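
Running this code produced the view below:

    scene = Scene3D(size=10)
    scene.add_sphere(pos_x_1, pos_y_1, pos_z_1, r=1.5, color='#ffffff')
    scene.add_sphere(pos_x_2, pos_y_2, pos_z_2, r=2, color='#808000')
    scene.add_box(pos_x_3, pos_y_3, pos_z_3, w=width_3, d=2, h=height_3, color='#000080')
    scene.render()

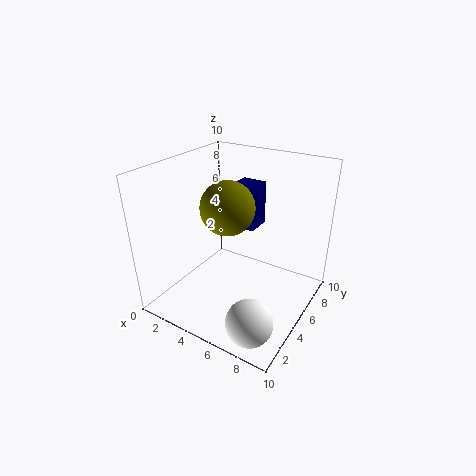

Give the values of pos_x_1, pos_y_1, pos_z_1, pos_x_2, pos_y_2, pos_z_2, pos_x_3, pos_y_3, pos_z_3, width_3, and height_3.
pos_x_1 = 8
pos_y_1 = 1.5
pos_z_1 = 1.5
pos_x_2 = 3.5
pos_y_2 = 6
pos_z_2 = 6.5
pos_x_3 = 2.5
pos_y_3 = 8
pos_z_3 = 4
width_3 = 2
height_3 = 3.5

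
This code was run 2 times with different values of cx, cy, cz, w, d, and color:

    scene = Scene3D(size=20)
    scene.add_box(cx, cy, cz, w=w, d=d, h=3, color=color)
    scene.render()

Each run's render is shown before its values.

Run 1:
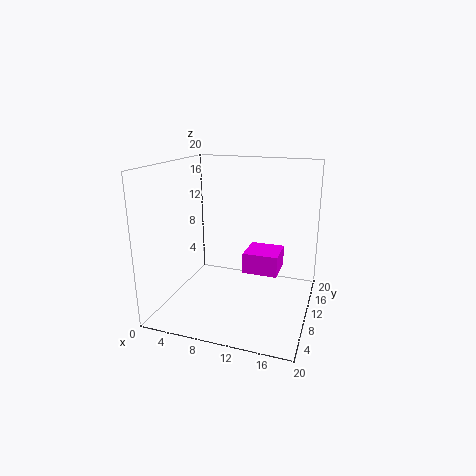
cx = 10.5; cy = 10.5; cz = 4.5; w = 5; d = 5; color = 'magenta'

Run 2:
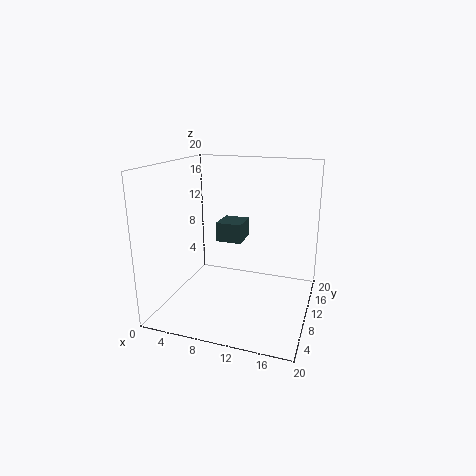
cx = 5; cy = 14; cz = 7.5; w = 4; d = 4.5; color = 'darkslategray'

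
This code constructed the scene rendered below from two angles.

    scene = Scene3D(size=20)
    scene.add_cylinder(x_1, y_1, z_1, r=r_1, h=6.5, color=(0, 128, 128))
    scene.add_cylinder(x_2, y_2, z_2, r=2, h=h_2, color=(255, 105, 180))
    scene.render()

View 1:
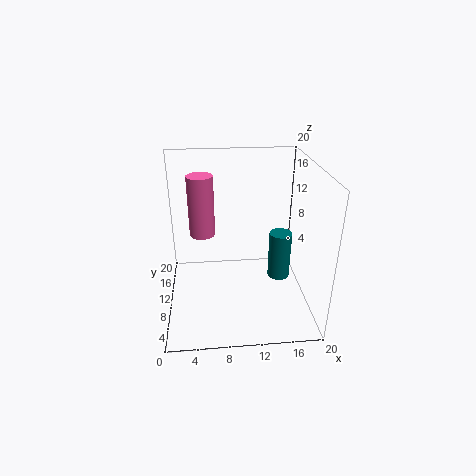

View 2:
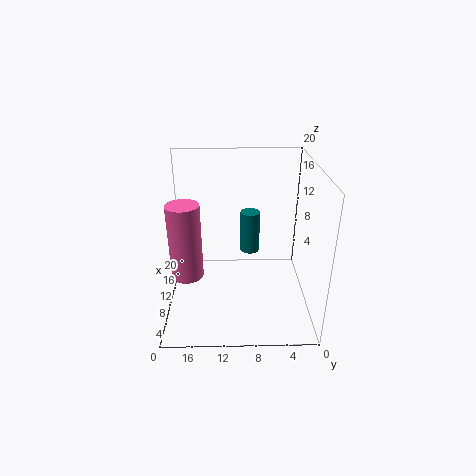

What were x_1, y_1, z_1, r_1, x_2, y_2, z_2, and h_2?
x_1 = 15.5; y_1 = 8; z_1 = 5; r_1 = 1.5; x_2 = 5; y_2 = 16.5; z_2 = 7.5; h_2 = 9.5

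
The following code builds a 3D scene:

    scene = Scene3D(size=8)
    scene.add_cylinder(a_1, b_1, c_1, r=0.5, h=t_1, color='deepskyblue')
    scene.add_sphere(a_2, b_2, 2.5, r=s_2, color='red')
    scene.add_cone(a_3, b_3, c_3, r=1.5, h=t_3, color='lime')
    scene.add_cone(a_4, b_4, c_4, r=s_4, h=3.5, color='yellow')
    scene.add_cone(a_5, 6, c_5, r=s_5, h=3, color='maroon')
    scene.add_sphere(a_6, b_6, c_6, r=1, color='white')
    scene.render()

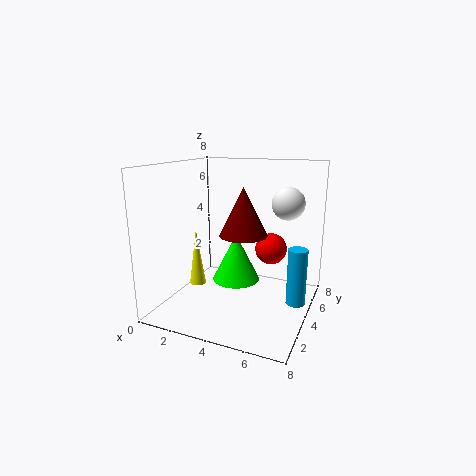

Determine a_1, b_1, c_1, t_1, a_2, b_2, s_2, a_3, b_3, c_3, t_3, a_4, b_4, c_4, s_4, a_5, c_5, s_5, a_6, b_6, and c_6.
a_1 = 7.5
b_1 = 3.5
c_1 = 1
t_1 = 3
a_2 = 5
b_2 = 7
s_2 = 1
a_3 = 3
b_3 = 6
c_3 = 0.5
t_3 = 3
a_4 = 1
b_4 = 4.5
c_4 = 0.5
s_4 = 0.5
a_5 = 3.5
c_5 = 3.5
s_5 = 1.5
a_6 = 6
b_6 = 7
c_6 = 5.5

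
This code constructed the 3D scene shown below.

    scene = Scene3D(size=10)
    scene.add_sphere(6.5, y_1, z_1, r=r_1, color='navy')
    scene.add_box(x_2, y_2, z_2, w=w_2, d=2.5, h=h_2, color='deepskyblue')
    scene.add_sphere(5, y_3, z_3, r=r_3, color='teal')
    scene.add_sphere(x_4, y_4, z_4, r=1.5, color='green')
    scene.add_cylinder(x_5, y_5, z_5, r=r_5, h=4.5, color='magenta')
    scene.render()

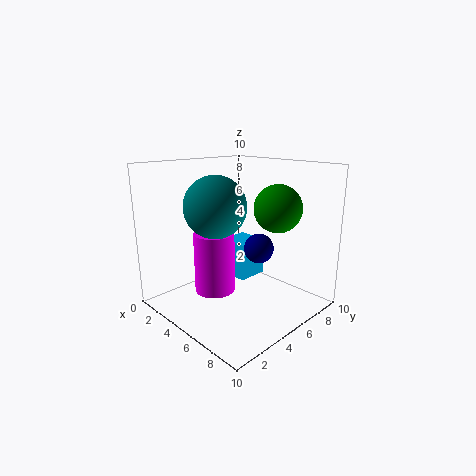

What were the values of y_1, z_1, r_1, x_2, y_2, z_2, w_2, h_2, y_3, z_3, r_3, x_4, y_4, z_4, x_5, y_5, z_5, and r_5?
y_1 = 5.5; z_1 = 4.5; r_1 = 1; x_2 = 1; y_2 = 7; z_2 = 0.5; w_2 = 2.5; h_2 = 3; y_3 = 3; z_3 = 7.5; r_3 = 2; x_4 = 8; y_4 = 5.5; z_4 = 7.5; x_5 = 3; y_5 = 4.5; z_5 = 0.5; r_5 = 1.5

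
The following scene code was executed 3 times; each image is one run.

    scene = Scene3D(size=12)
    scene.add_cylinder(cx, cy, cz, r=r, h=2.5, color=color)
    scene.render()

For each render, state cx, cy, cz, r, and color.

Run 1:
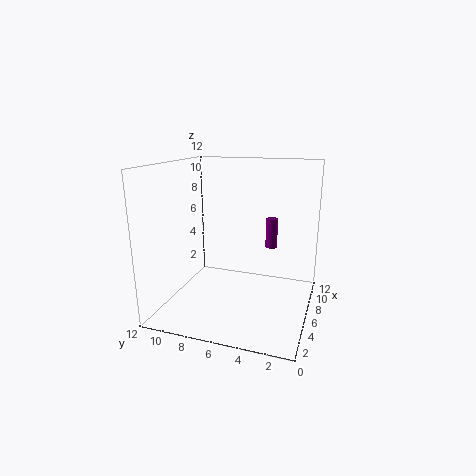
cx = 7.5
cy = 3.5
cz = 5
r = 0.5
color = 'purple'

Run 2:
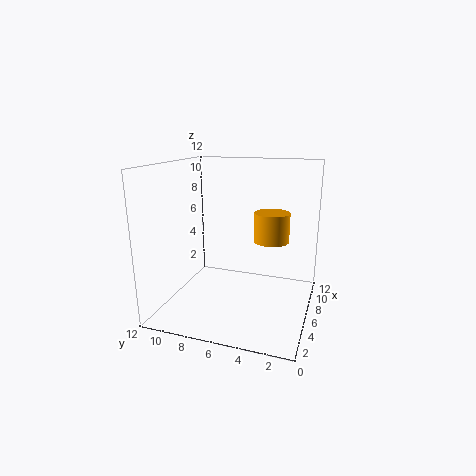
cx = 7.5
cy = 3.5
cz = 5.5
r = 1.5
color = 'orange'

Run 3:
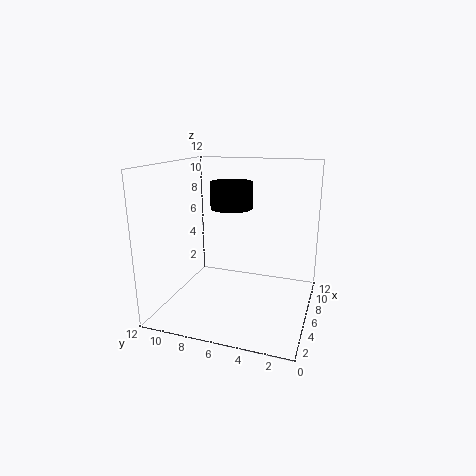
cx = 10
cy = 8
cz = 7.5
r = 2
color = 'black'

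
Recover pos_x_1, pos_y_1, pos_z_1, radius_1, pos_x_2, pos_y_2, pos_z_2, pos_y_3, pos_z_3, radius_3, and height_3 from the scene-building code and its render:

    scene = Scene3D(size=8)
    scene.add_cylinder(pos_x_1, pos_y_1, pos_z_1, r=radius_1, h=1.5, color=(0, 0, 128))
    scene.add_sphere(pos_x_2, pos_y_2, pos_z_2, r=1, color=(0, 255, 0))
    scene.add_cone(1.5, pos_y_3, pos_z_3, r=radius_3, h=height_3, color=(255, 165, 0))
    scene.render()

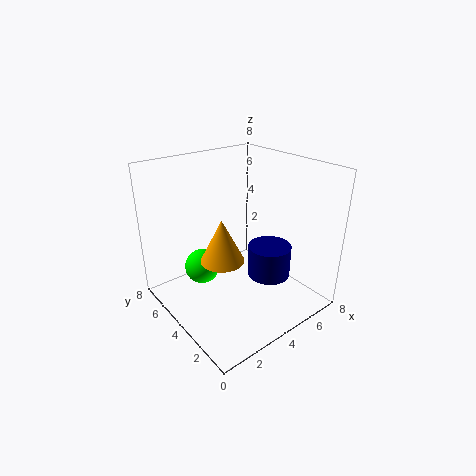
pos_x_1 = 3.5; pos_y_1 = 1; pos_z_1 = 3.5; radius_1 = 1; pos_x_2 = 2.5; pos_y_2 = 5.5; pos_z_2 = 2; pos_y_3 = 2; pos_z_3 = 4.5; radius_3 = 1; height_3 = 2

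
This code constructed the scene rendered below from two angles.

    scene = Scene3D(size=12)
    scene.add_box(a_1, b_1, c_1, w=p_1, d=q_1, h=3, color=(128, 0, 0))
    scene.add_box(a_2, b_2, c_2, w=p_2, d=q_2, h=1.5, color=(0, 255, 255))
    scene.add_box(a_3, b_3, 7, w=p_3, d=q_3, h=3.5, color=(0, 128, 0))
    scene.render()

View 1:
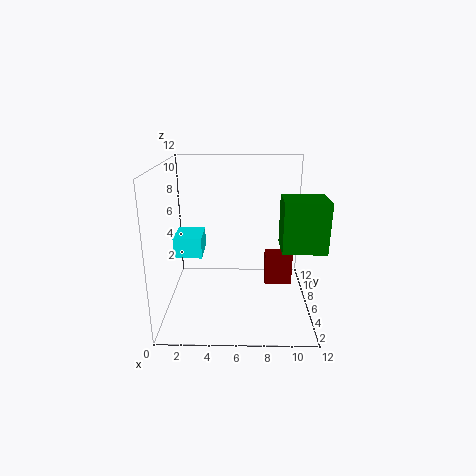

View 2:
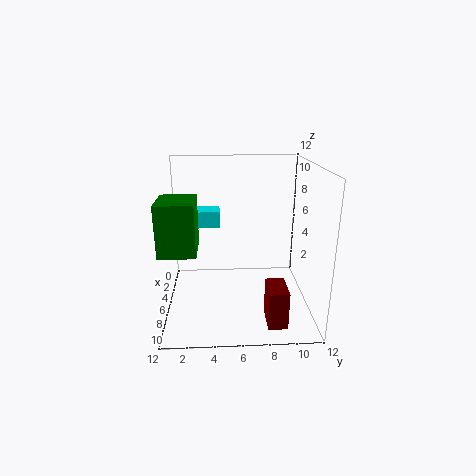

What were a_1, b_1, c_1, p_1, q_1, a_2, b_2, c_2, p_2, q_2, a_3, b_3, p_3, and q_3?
a_1 = 8.5
b_1 = 8
c_1 = 0.5
p_1 = 2.5
q_1 = 1.5
a_2 = 1.5
b_2 = 2
c_2 = 6
p_2 = 2
q_2 = 2.5
a_3 = 9
b_3 = 0.5
p_3 = 3
q_3 = 2.5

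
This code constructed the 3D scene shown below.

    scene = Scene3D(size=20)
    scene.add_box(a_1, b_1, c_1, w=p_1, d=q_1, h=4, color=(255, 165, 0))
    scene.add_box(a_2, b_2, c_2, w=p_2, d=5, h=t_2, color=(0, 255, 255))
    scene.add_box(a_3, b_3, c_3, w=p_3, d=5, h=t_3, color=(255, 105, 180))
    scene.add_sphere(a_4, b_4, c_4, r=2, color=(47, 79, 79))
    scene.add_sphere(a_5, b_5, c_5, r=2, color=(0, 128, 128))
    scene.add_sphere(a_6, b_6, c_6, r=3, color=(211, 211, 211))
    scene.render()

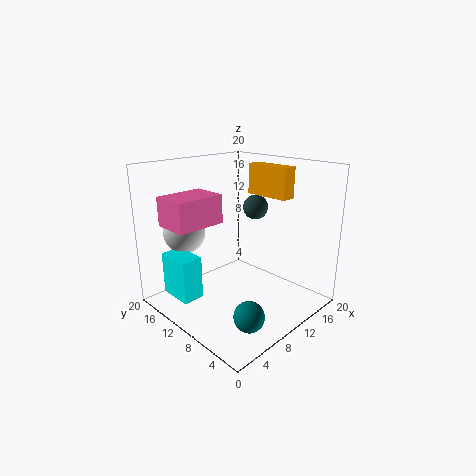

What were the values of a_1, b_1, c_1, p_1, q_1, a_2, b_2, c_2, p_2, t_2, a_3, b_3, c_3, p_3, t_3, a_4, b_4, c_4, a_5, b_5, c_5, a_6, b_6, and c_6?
a_1 = 12; b_1 = 4; c_1 = 16; p_1 = 2; q_1 = 6; a_2 = 2; b_2 = 12; c_2 = 2; p_2 = 3; t_2 = 6; a_3 = 2; b_3 = 12; c_3 = 12; p_3 = 7; t_3 = 4; a_4 = 18; b_4 = 14; c_4 = 12; a_5 = 6; b_5 = 4; c_5 = 2; a_6 = 6; b_6 = 17; c_6 = 10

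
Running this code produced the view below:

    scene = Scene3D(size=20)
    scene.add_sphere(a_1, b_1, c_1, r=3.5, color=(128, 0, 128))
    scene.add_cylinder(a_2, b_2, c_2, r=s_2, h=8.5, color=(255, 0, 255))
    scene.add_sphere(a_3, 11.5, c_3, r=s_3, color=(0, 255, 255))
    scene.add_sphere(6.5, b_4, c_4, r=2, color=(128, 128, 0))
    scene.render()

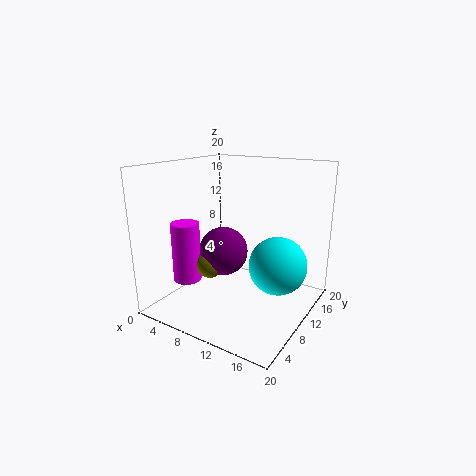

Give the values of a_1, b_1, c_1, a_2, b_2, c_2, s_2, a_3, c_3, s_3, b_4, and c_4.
a_1 = 7.5, b_1 = 10, c_1 = 7.5, a_2 = 3.5, b_2 = 6.5, c_2 = 3.5, s_2 = 2, a_3 = 15.5, c_3 = 6.5, s_3 = 4, b_4 = 8, c_4 = 6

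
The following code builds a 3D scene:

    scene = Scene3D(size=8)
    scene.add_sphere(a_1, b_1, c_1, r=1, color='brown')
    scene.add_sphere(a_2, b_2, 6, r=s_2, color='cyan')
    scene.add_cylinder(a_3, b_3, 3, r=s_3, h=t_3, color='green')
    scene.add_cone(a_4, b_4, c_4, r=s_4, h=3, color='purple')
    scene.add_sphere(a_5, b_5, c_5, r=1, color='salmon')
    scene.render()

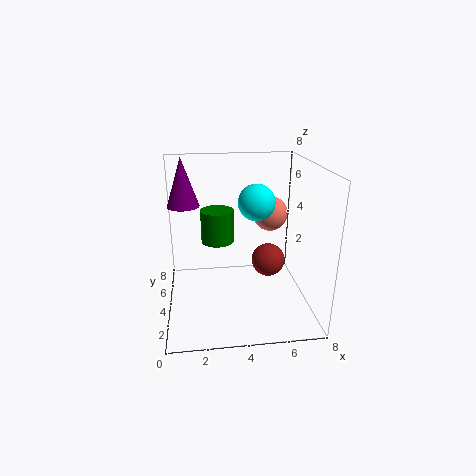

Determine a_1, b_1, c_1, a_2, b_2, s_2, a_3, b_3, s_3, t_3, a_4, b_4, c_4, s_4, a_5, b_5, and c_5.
a_1 = 6; b_1 = 5; c_1 = 2; a_2 = 5; b_2 = 4; s_2 = 1; a_3 = 3; b_3 = 6; s_3 = 1; t_3 = 2; a_4 = 1; b_4 = 7; c_4 = 5; s_4 = 1; a_5 = 6; b_5 = 5; c_5 = 5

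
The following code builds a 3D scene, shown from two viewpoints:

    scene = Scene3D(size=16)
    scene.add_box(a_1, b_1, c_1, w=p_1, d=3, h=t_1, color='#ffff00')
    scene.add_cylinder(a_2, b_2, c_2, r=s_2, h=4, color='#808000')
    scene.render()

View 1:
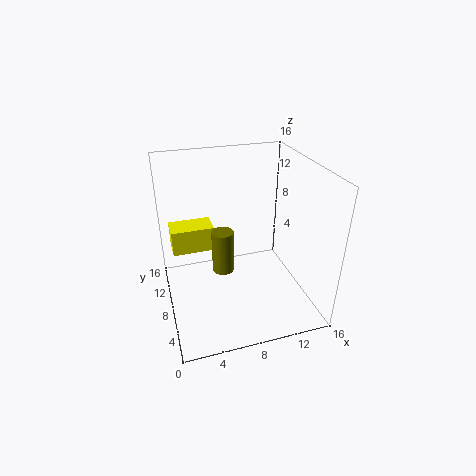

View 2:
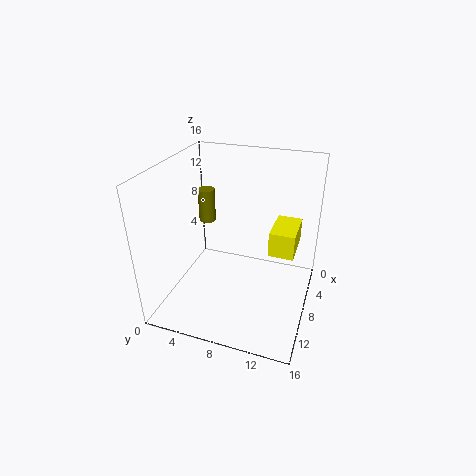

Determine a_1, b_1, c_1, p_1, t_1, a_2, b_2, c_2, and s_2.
a_1 = 1; b_1 = 11; c_1 = 5; p_1 = 5; t_1 = 3; a_2 = 5; b_2 = 3; c_2 = 8; s_2 = 1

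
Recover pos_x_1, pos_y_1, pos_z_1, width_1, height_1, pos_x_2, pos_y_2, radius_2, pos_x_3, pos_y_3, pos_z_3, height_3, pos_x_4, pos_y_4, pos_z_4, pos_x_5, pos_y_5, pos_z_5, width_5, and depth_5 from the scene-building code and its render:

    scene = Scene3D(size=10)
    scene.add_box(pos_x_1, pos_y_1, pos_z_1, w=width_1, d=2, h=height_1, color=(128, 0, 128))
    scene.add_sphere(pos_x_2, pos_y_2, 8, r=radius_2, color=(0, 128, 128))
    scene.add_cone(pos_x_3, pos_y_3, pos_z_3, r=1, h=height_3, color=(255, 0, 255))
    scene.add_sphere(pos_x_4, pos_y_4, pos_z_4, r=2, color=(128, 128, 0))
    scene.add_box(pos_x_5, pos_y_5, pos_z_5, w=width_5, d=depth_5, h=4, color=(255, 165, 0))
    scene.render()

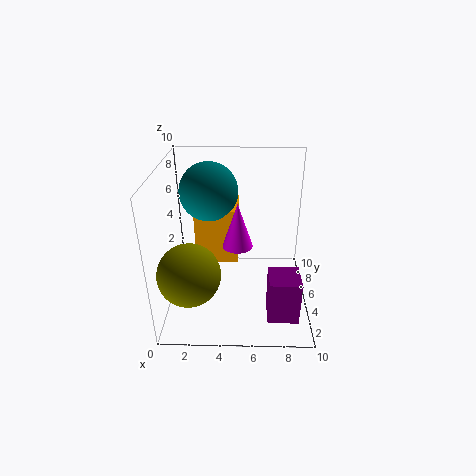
pos_x_1 = 7; pos_y_1 = 1; pos_z_1 = 1; width_1 = 2; height_1 = 3; pos_x_2 = 3; pos_y_2 = 6; radius_2 = 2; pos_x_3 = 5; pos_y_3 = 4; pos_z_3 = 5; height_3 = 3; pos_x_4 = 2; pos_y_4 = 2; pos_z_4 = 4; pos_x_5 = 2; pos_y_5 = 5; pos_z_5 = 3; width_5 = 3; depth_5 = 3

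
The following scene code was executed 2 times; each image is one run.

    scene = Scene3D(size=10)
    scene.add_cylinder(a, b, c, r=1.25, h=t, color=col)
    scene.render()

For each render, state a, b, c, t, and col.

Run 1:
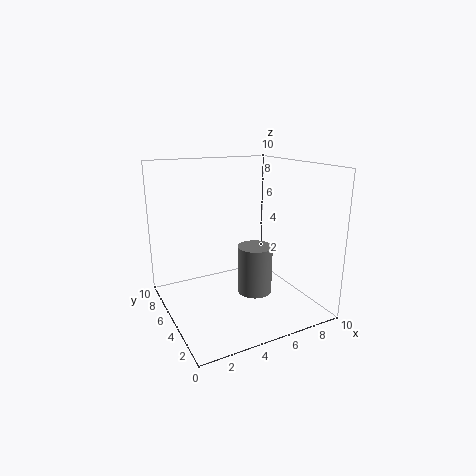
a = 6.25; b = 4.75; c = 0.75; t = 3.5; col = 'gray'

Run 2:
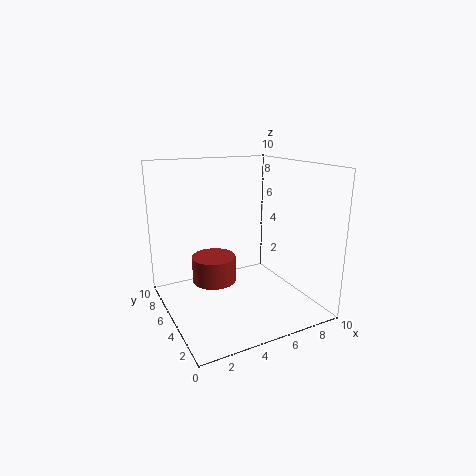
a = 2; b = 2.25; c = 3.75; t = 1.5; col = 'brown'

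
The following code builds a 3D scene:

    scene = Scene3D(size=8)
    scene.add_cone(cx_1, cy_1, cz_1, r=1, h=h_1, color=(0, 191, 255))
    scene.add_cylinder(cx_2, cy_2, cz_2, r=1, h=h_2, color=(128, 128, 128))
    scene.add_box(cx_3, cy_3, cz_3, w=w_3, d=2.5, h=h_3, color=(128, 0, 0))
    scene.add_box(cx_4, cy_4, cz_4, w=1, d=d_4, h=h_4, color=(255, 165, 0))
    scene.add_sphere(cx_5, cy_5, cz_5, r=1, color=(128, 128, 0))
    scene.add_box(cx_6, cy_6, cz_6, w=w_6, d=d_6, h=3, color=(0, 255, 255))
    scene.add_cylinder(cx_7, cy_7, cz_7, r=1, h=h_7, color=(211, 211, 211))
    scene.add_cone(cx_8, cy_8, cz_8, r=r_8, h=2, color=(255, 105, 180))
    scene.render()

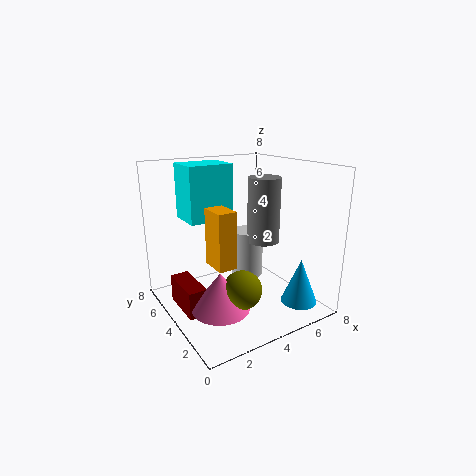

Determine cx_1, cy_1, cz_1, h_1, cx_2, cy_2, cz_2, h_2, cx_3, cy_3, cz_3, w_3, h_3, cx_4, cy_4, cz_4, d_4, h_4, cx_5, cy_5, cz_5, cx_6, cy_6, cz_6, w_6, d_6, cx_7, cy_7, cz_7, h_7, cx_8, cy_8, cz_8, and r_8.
cx_1 = 6.5, cy_1 = 1.5, cz_1 = 0.5, h_1 = 2.5, cx_2 = 6.5, cy_2 = 5, cz_2 = 3, h_2 = 4, cx_3 = 0.5, cy_3 = 3, cz_3 = 0.5, w_3 = 1, h_3 = 1.5, cx_4 = 2, cy_4 = 2.5, cz_4 = 3, d_4 = 1.5, h_4 = 3, cx_5 = 3, cy_5 = 2, cz_5 = 2, cx_6 = 1.5, cy_6 = 4.5, cz_6 = 5, w_6 = 2.5, d_6 = 2, cx_7 = 6, cy_7 = 6, cz_7 = 0.5, h_7 = 3, cx_8 = 2, cy_8 = 2.5, cz_8 = 1, r_8 = 1.5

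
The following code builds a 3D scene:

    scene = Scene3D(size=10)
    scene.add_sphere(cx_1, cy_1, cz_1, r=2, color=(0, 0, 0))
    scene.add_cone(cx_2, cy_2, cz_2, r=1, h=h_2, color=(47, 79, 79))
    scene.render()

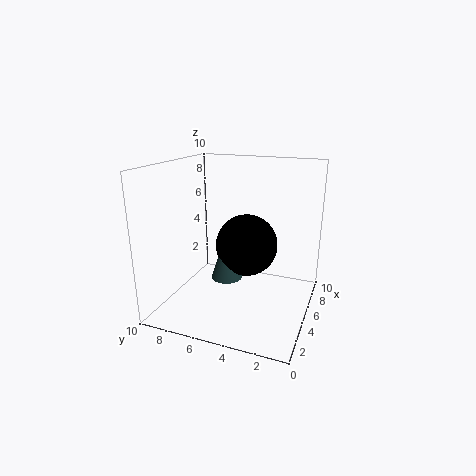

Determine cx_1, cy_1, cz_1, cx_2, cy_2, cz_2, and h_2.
cx_1 = 4; cy_1 = 4; cz_1 = 5; cx_2 = 3; cy_2 = 5; cz_2 = 3; h_2 = 3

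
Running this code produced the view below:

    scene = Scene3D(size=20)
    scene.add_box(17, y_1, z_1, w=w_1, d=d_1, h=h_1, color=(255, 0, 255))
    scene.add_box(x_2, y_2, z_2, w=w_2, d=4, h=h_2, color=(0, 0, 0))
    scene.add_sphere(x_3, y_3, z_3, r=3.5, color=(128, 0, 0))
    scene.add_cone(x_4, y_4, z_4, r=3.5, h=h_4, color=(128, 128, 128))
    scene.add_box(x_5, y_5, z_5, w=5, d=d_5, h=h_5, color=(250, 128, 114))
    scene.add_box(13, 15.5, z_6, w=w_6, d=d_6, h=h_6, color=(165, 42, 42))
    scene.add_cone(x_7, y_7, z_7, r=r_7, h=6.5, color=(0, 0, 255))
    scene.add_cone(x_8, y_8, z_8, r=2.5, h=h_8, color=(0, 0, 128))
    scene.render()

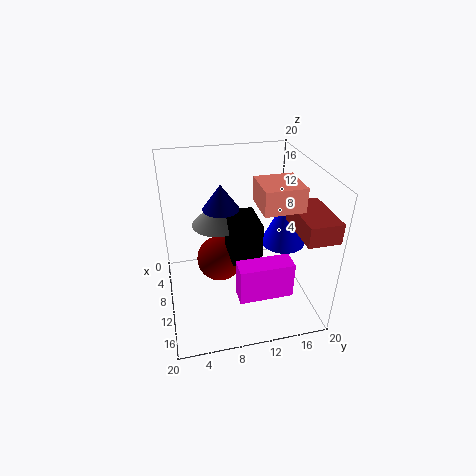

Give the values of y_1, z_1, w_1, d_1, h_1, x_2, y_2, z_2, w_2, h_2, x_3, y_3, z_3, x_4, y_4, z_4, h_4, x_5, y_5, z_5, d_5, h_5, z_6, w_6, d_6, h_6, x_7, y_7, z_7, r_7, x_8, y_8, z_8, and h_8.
y_1 = 8
z_1 = 7
w_1 = 2.5
d_1 = 6.5
h_1 = 4.5
x_2 = 8
y_2 = 8.5
z_2 = 8
w_2 = 5.5
h_2 = 5.5
x_3 = 6
y_3 = 8
z_3 = 4
x_4 = 8
y_4 = 7.5
z_4 = 11.5
h_4 = 3.5
x_5 = 11.5
y_5 = 11.5
z_5 = 16.5
d_5 = 5
h_5 = 3
z_6 = 14
w_6 = 7
d_6 = 4
h_6 = 2.5
x_7 = 11.5
y_7 = 16
z_7 = 9.5
r_7 = 3
x_8 = 8.5
y_8 = 8
z_8 = 14
h_8 = 3.5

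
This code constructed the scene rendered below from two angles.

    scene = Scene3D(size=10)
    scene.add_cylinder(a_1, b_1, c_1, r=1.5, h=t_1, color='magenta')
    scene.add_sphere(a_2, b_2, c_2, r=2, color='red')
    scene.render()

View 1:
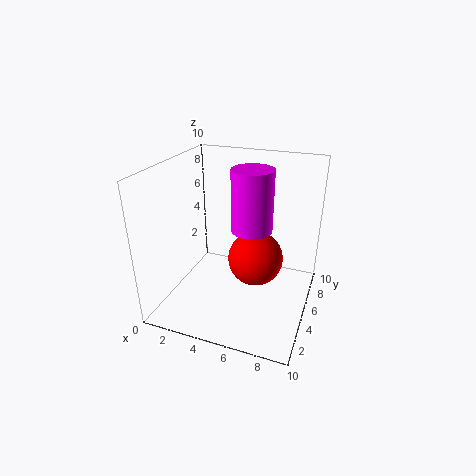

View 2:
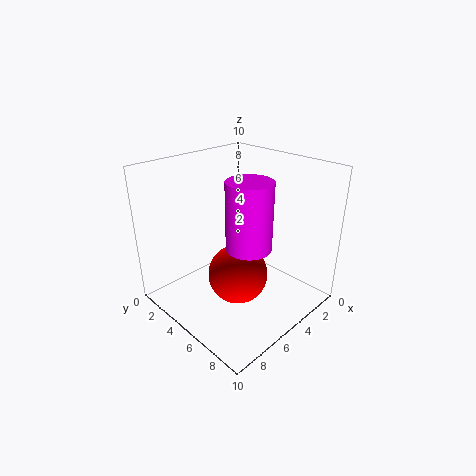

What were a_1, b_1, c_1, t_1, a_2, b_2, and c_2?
a_1 = 5.5
b_1 = 6.5
c_1 = 5
t_1 = 4.5
a_2 = 6
b_2 = 6
c_2 = 3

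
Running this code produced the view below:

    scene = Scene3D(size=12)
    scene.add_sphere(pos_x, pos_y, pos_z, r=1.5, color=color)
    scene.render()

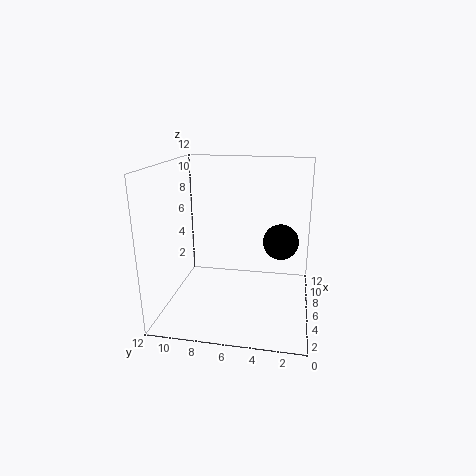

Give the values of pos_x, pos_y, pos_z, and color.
pos_x = 7
pos_y = 2.5
pos_z = 5.5
color = 'black'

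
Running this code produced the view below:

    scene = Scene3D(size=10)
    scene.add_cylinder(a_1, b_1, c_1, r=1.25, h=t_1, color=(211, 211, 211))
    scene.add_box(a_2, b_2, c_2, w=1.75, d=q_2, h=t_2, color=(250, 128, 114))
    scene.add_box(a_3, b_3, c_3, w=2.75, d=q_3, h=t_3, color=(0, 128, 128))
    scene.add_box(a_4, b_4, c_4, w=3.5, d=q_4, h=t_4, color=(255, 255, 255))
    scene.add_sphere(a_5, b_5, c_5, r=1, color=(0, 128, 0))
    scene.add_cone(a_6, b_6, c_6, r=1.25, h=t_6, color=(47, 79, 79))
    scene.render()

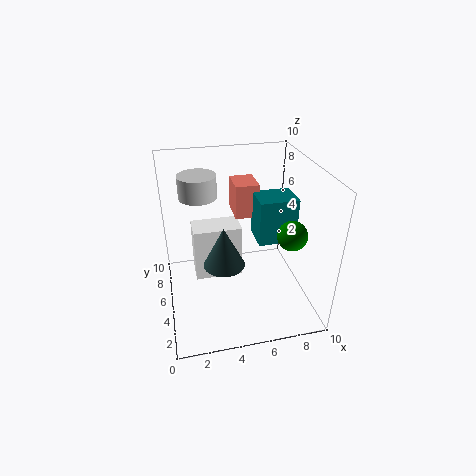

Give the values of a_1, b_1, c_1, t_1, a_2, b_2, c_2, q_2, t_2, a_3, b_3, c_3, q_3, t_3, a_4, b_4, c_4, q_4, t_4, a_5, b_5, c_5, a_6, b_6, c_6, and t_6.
a_1 = 2.5
b_1 = 5.75
c_1 = 8
t_1 = 1.5
a_2 = 5.25
b_2 = 6.75
c_2 = 5.5
q_2 = 2.25
t_2 = 2.5
a_3 = 6.5
b_3 = 4.75
c_3 = 4.25
q_3 = 2.25
t_3 = 3.25
a_4 = 2
b_4 = 5.75
c_4 = 1.25
q_4 = 2
t_4 = 4
a_5 = 8.25
b_5 = 3.25
c_5 = 5.75
a_6 = 3.5
b_6 = 2.25
c_6 = 5
t_6 = 2.5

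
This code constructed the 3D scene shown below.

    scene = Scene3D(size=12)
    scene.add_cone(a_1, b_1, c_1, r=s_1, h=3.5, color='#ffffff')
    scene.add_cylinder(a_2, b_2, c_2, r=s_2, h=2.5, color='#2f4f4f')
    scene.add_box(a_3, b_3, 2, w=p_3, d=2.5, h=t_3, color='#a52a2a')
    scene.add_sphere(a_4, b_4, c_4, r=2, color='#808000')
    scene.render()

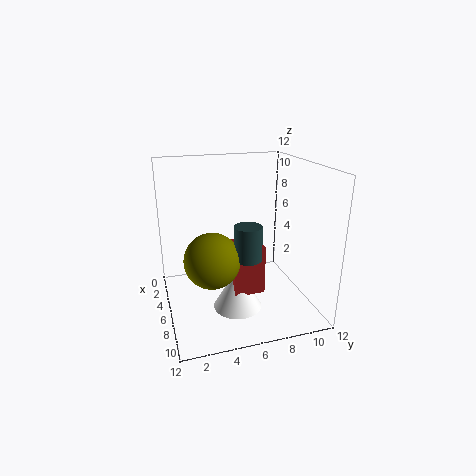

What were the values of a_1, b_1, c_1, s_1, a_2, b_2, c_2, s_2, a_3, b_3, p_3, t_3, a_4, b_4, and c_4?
a_1 = 7.5, b_1 = 5.5, c_1 = 0.5, s_1 = 2, a_2 = 10, b_2 = 5.5, c_2 = 6, s_2 = 1, a_3 = 6, b_3 = 5, p_3 = 2.5, t_3 = 4, a_4 = 9.5, b_4 = 3, c_4 = 6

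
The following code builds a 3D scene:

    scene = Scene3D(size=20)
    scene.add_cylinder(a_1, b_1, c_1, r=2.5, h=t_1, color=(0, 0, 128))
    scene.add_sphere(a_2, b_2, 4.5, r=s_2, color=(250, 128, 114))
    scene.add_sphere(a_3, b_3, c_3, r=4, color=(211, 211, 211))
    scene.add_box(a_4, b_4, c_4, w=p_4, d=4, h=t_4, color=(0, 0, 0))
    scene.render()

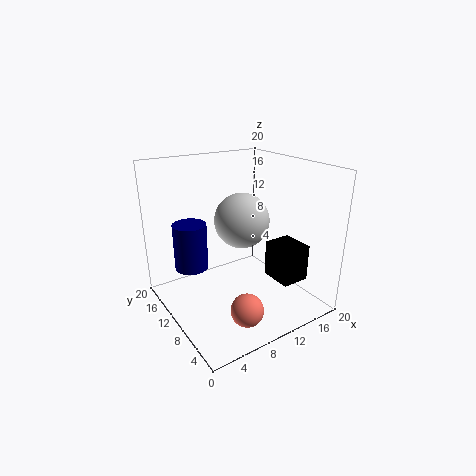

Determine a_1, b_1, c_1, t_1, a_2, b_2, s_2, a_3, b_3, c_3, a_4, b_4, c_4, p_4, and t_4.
a_1 = 5.5, b_1 = 16, c_1 = 4, t_1 = 7, a_2 = 6, b_2 = 2, s_2 = 2, a_3 = 12, b_3 = 12, c_3 = 11.5, a_4 = 10.5, b_4 = 0.5, c_4 = 7, p_4 = 3.5, t_4 = 4.5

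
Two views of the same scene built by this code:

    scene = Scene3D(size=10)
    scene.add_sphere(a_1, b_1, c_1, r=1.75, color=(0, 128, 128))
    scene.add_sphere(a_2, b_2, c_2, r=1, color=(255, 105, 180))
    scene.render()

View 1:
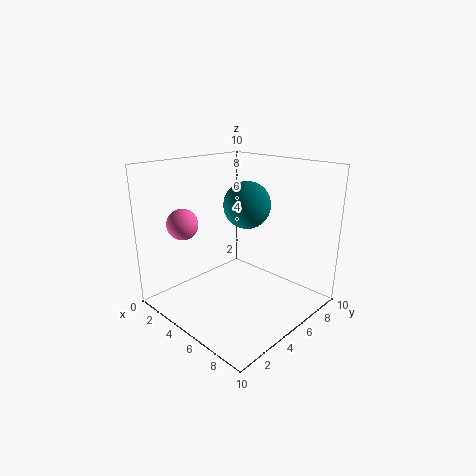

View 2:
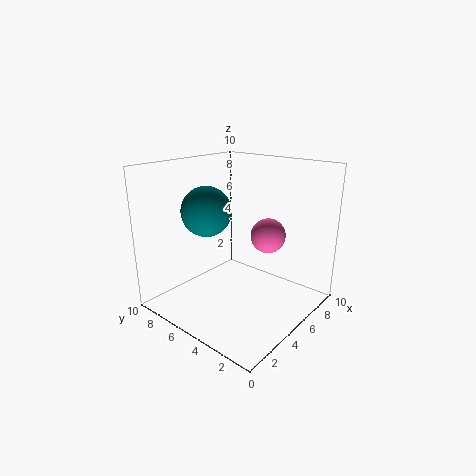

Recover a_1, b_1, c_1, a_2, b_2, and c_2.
a_1 = 4
b_1 = 7
c_1 = 6.75
a_2 = 3.5
b_2 = 1.5
c_2 = 6.5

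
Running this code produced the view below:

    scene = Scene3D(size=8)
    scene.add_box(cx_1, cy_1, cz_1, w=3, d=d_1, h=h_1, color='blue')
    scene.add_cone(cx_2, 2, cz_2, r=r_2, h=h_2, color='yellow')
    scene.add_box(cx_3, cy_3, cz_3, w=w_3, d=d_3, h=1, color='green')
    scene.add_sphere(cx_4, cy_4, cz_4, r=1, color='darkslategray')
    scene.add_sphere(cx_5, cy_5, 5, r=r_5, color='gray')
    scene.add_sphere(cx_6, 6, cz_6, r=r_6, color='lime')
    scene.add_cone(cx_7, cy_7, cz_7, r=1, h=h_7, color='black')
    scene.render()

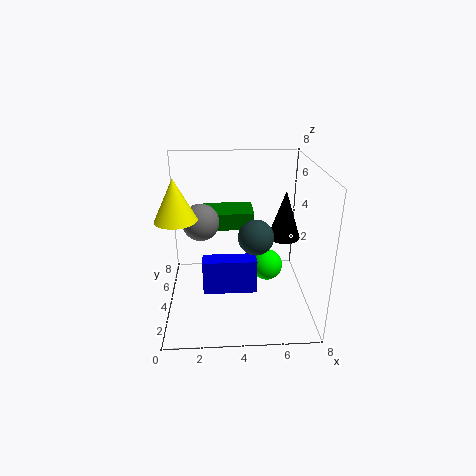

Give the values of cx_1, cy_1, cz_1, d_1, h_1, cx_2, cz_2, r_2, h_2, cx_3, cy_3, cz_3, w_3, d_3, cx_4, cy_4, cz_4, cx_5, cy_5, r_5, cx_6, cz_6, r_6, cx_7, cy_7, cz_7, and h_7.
cx_1 = 2
cy_1 = 3
cz_1 = 1
d_1 = 1
h_1 = 2
cx_2 = 1
cz_2 = 6
r_2 = 1
h_2 = 2
cx_3 = 2
cy_3 = 5
cz_3 = 4
w_3 = 3
d_3 = 2
cx_4 = 5
cy_4 = 4
cz_4 = 4
cx_5 = 2
cy_5 = 4
r_5 = 1
cx_6 = 6
cz_6 = 1
r_6 = 1
cx_7 = 7
cy_7 = 6
cz_7 = 3
h_7 = 3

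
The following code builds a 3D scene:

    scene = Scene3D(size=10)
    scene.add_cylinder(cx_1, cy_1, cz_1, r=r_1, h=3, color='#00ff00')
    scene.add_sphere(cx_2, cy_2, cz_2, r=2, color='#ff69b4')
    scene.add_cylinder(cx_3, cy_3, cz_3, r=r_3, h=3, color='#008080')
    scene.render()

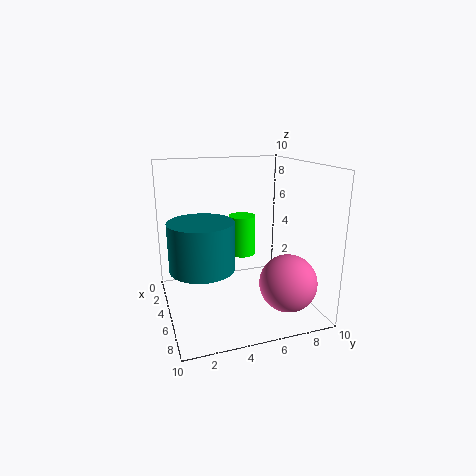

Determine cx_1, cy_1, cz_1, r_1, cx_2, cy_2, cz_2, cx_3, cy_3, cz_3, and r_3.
cx_1 = 3; cy_1 = 6; cz_1 = 3; r_1 = 1; cx_2 = 7; cy_2 = 8; cz_2 = 2; cx_3 = 7; cy_3 = 2; cz_3 = 4; r_3 = 2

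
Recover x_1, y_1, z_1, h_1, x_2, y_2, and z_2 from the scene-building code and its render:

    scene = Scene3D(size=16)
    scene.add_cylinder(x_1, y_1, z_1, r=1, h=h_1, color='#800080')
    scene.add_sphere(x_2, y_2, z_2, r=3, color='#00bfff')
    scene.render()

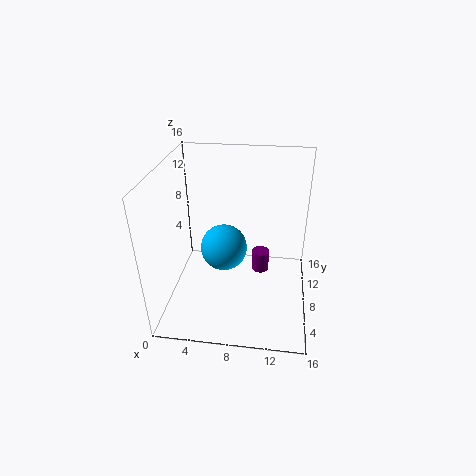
x_1 = 10.5
y_1 = 9.5
z_1 = 3
h_1 = 2.5
x_2 = 5.5
y_2 = 12.5
z_2 = 3.5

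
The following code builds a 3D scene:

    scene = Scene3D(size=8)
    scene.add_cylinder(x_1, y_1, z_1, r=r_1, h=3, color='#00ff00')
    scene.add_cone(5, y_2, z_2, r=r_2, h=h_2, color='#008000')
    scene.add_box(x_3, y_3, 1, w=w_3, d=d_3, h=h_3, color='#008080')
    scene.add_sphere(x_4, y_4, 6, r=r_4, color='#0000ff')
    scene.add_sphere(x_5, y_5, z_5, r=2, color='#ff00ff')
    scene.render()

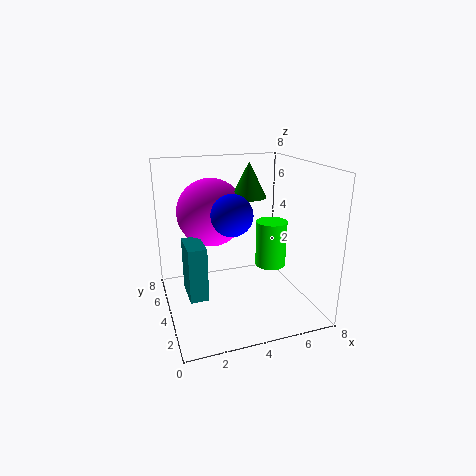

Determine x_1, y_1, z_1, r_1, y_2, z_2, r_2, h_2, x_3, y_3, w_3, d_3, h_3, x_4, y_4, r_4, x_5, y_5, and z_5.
x_1 = 7
y_1 = 6
z_1 = 1
r_1 = 1
y_2 = 5
z_2 = 6
r_2 = 1
h_2 = 2
x_3 = 1
y_3 = 3
w_3 = 1
d_3 = 2
h_3 = 3
x_4 = 3
y_4 = 2
r_4 = 1
x_5 = 3
y_5 = 6
z_5 = 5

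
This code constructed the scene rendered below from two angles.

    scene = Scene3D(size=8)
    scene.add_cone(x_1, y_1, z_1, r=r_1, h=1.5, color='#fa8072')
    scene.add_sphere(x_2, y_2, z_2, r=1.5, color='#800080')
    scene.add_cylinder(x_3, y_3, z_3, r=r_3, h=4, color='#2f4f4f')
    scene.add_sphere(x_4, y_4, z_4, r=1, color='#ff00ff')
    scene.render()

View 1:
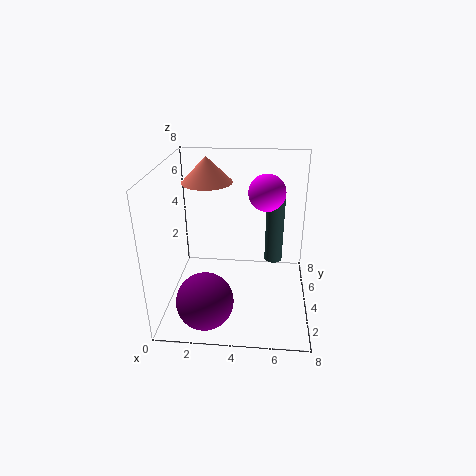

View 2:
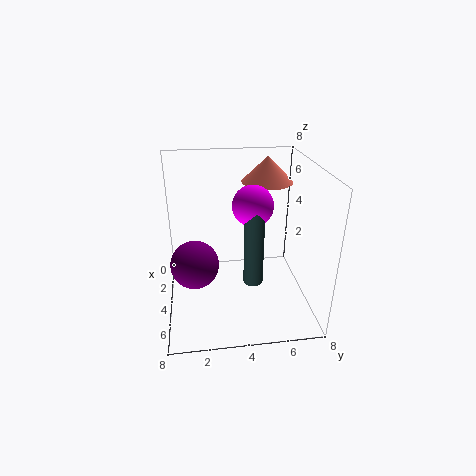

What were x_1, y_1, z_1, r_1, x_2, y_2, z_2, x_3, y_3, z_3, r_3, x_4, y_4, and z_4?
x_1 = 2; y_1 = 6; z_1 = 6.5; r_1 = 1.5; x_2 = 2.5; y_2 = 1.5; z_2 = 1.5; x_3 = 6; y_3 = 4.5; z_3 = 2.5; r_3 = 0.5; x_4 = 5.5; y_4 = 4.5; z_4 = 6.5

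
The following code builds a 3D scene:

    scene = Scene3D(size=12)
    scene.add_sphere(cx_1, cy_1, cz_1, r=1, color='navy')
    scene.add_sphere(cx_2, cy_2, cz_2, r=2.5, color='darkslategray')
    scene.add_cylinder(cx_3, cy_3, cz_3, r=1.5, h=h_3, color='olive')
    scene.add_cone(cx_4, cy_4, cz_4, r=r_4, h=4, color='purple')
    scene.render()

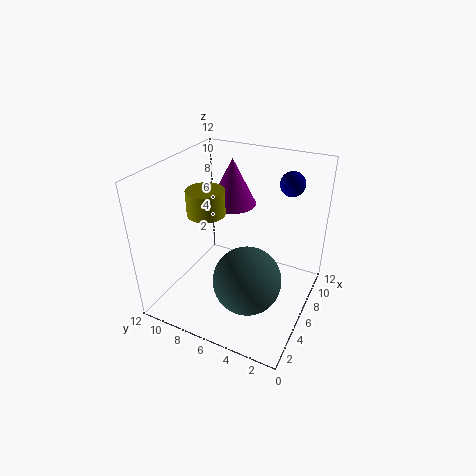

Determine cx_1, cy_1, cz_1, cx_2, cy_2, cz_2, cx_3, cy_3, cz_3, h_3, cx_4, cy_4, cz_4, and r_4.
cx_1 = 8.5; cy_1 = 2.5; cz_1 = 10.5; cx_2 = 2.5; cy_2 = 3.5; cz_2 = 5; cx_3 = 4.5; cy_3 = 8; cz_3 = 8.5; h_3 = 2; cx_4 = 8; cy_4 = 7.5; cz_4 = 8; r_4 = 2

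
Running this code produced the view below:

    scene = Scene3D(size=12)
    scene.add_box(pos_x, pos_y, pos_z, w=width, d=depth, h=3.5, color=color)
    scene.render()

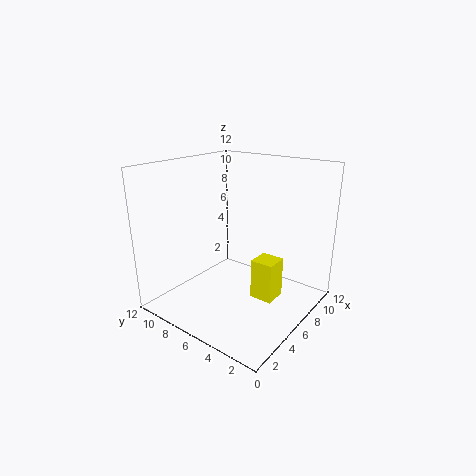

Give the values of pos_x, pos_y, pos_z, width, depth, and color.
pos_x = 6.5, pos_y = 3, pos_z = 0.5, width = 2, depth = 2, color = 'yellow'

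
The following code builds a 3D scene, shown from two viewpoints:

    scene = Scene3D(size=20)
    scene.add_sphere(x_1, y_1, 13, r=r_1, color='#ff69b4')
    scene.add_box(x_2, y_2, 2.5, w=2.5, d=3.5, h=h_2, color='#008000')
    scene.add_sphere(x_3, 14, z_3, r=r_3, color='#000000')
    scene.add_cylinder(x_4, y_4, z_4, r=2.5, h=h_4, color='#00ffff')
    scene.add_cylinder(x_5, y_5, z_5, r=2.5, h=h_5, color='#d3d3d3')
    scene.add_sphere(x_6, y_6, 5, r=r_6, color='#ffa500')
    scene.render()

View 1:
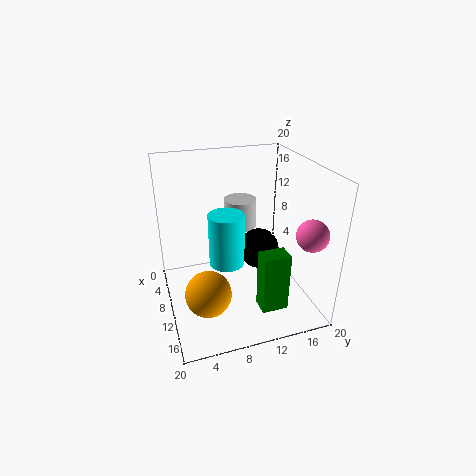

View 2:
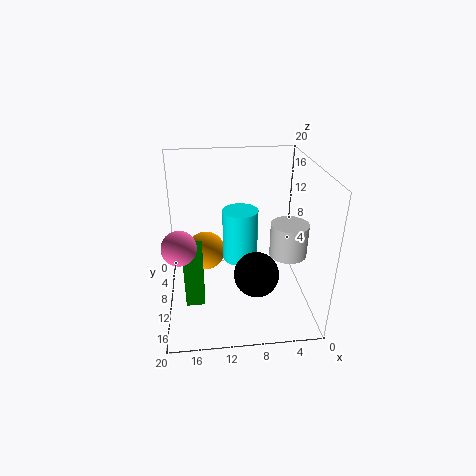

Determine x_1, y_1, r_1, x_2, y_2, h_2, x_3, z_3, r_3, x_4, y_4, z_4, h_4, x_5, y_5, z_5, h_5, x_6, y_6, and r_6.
x_1 = 17.5, y_1 = 17, r_1 = 2, x_2 = 15, y_2 = 11, h_2 = 8, x_3 = 8, z_3 = 6.5, r_3 = 3, x_4 = 9.5, y_4 = 8.5, z_4 = 6, h_4 = 7.5, x_5 = 3.5, y_5 = 12.5, z_5 = 8.5, h_5 = 4.5, x_6 = 14.5, y_6 = 4.5, r_6 = 3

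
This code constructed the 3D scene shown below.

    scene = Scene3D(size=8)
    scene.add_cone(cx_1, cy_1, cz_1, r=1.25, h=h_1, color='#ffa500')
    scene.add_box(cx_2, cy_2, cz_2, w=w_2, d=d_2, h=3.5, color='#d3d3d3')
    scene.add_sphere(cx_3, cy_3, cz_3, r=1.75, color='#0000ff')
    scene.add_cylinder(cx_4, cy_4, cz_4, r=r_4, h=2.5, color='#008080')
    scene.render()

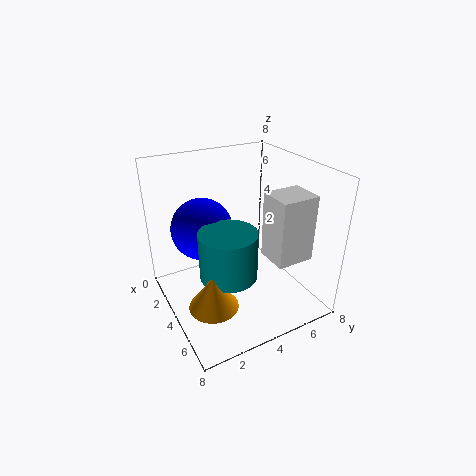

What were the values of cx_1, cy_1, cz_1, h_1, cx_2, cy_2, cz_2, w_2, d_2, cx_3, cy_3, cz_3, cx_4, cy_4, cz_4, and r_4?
cx_1 = 6
cy_1 = 1.5
cz_1 = 1.75
h_1 = 1.75
cx_2 = 5.25
cy_2 = 4.75
cz_2 = 3.5
w_2 = 1.75
d_2 = 2
cx_3 = 2.5
cy_3 = 2.5
cz_3 = 4.25
cx_4 = 5.25
cy_4 = 2.75
cz_4 = 2.75
r_4 = 1.5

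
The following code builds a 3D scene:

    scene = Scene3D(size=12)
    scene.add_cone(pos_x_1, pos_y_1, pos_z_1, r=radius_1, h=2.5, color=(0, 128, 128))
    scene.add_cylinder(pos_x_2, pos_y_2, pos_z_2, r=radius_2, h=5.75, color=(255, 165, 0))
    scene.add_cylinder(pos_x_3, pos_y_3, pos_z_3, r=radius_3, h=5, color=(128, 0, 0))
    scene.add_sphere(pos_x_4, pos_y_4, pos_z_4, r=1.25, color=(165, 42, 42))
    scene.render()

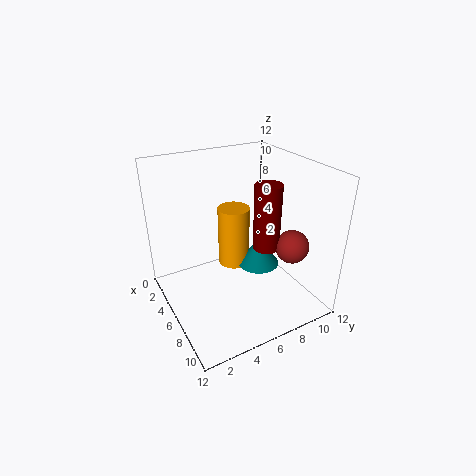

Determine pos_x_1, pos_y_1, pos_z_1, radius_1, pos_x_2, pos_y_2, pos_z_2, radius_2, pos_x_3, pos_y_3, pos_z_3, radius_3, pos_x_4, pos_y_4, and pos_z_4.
pos_x_1 = 4.25, pos_y_1 = 9.25, pos_z_1 = 1.5, radius_1 = 2, pos_x_2 = 2.5, pos_y_2 = 7.5, pos_z_2 = 1.25, radius_2 = 1.5, pos_x_3 = 9, pos_y_3 = 6.75, pos_z_3 = 6.5, radius_3 = 1, pos_x_4 = 10.25, pos_y_4 = 8.25, pos_z_4 = 6.75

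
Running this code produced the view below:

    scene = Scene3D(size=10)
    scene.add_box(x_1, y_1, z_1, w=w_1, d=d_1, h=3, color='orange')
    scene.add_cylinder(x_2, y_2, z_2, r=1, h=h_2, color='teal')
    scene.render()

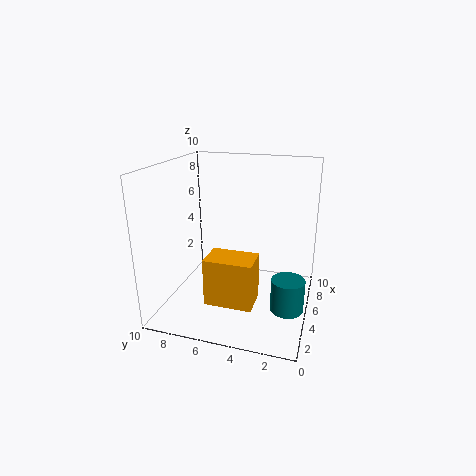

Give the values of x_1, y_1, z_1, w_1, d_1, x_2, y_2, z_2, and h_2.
x_1 = 1, y_1 = 3, z_1 = 2, w_1 = 2, d_1 = 3, x_2 = 2, y_2 = 1, z_2 = 2, h_2 = 2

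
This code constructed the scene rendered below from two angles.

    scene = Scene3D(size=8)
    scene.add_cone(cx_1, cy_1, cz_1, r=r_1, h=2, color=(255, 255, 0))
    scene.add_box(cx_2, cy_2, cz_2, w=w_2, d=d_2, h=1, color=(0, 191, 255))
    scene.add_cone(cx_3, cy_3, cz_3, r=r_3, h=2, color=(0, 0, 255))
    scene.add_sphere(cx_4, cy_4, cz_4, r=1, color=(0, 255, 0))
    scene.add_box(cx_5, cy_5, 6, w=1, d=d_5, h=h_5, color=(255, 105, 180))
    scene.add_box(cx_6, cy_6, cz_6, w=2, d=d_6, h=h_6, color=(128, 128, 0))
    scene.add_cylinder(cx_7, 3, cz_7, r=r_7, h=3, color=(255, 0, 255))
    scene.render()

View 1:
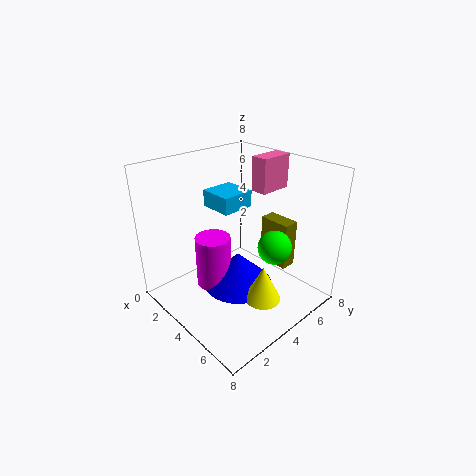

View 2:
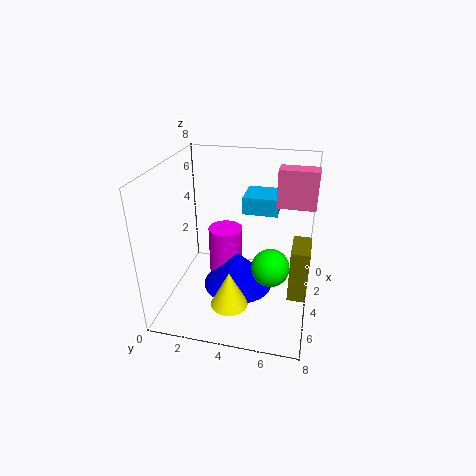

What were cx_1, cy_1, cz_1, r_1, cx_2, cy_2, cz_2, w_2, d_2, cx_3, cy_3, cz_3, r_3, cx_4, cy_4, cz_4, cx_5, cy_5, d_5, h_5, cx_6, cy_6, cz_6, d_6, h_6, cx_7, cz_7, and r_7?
cx_1 = 6; cy_1 = 4; cz_1 = 1; r_1 = 1; cx_2 = 1; cy_2 = 4; cz_2 = 5; w_2 = 2; d_2 = 2; cx_3 = 4; cy_3 = 4; cz_3 = 1; r_3 = 2; cx_4 = 5; cy_4 = 6; cz_4 = 3; cx_5 = 3; cy_5 = 6; d_5 = 2; h_5 = 2; cx_6 = 3; cy_6 = 7; cz_6 = 1; d_6 = 1; h_6 = 3; cx_7 = 3; cz_7 = 1; r_7 = 1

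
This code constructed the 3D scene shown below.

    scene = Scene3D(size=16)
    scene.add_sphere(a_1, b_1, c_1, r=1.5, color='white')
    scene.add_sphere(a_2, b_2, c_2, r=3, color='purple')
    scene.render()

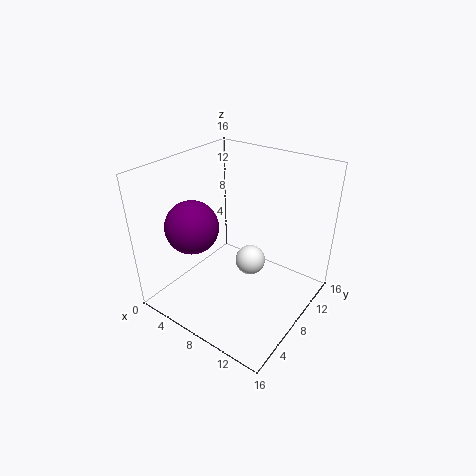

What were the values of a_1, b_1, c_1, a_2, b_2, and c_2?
a_1 = 11
b_1 = 6
c_1 = 7.5
a_2 = 3.5
b_2 = 5.5
c_2 = 9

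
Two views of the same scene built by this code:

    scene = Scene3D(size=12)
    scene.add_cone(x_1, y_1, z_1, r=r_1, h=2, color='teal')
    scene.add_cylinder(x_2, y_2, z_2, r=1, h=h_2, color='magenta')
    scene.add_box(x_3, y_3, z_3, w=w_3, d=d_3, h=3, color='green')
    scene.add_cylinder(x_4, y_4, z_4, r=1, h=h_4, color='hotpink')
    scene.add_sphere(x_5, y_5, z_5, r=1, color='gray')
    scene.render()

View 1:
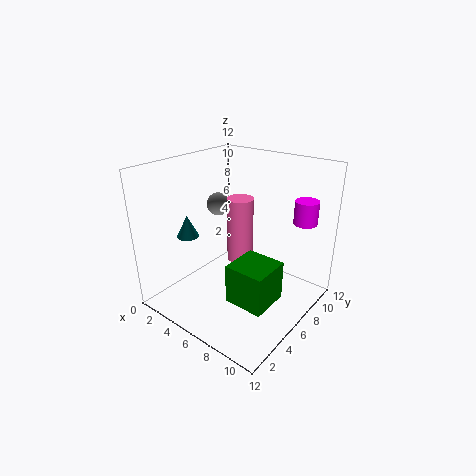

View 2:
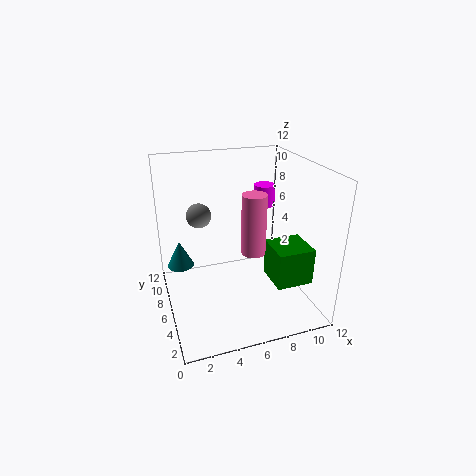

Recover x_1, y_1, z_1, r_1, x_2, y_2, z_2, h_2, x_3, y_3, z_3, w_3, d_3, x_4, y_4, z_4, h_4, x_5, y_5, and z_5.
x_1 = 1; y_1 = 5; z_1 = 5; r_1 = 1; x_2 = 10; y_2 = 10; z_2 = 7; h_2 = 2; x_3 = 8; y_3 = 2; z_3 = 3; w_3 = 3; d_3 = 3; x_4 = 7; y_4 = 5; z_4 = 5; h_4 = 5; x_5 = 3; y_5 = 7; z_5 = 8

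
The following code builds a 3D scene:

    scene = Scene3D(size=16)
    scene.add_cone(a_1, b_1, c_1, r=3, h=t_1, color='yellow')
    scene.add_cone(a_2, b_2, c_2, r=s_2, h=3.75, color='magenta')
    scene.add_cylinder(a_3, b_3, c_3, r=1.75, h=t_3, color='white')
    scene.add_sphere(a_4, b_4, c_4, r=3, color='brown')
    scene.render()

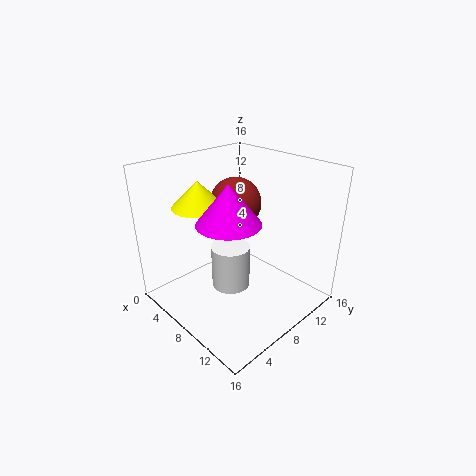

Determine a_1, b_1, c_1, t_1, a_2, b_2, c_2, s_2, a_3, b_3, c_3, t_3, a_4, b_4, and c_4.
a_1 = 3.75; b_1 = 6; c_1 = 11; t_1 = 3; a_2 = 11.25; b_2 = 3.75; c_2 = 12.25; s_2 = 3; a_3 = 12; b_3 = 3.25; c_3 = 6.5; t_3 = 4; a_4 = 5.25; b_4 = 10.25; c_4 = 10.75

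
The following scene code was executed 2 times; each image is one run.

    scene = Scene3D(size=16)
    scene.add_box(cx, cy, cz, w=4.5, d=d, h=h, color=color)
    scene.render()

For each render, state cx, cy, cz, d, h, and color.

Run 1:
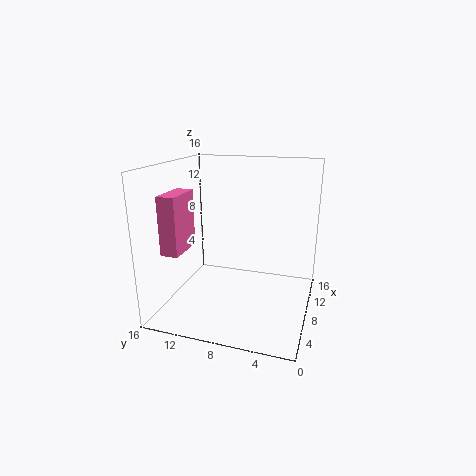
cx = 4
cy = 13.5
cz = 6.5
d = 2
h = 6.5
color = 'hotpink'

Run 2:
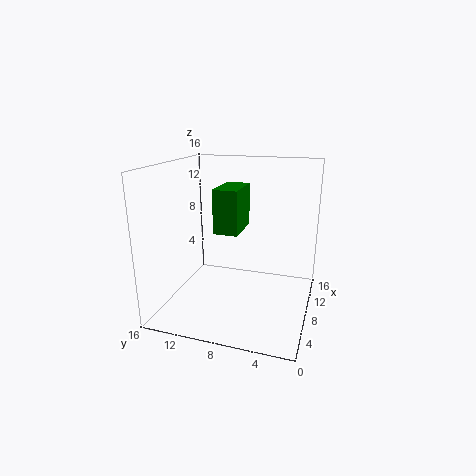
cx = 4.5
cy = 7
cz = 9.5
d = 2.5
h = 4.5
color = 'green'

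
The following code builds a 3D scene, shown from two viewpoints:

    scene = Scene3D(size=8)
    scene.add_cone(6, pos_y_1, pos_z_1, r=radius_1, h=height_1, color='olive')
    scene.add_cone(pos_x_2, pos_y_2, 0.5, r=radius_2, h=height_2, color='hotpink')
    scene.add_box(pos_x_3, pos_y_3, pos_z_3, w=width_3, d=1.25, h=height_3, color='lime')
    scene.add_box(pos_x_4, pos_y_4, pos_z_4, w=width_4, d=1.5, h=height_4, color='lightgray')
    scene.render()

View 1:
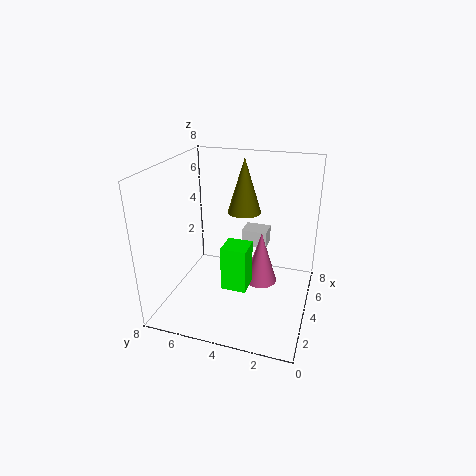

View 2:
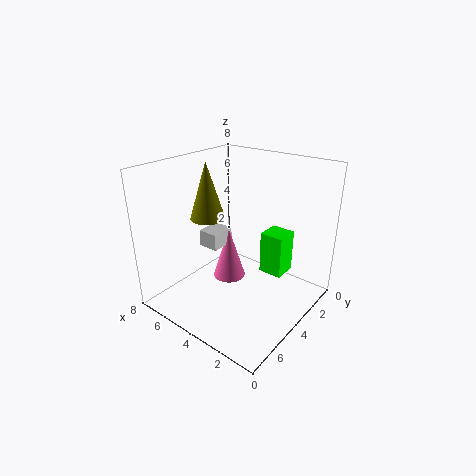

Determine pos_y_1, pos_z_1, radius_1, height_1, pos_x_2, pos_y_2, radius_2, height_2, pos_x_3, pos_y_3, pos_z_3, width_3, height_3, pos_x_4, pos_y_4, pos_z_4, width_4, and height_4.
pos_y_1 = 4.25, pos_z_1 = 4.75, radius_1 = 1, height_1 = 3.25, pos_x_2 = 5.5, pos_y_2 = 3, radius_2 = 1, height_2 = 3.25, pos_x_3 = 1.25, pos_y_3 = 2.75, pos_z_3 = 2.5, width_3 = 1.25, height_3 = 2.25, pos_x_4 = 5.5, pos_y_4 = 2.75, pos_z_4 = 2.75, width_4 = 1.25, height_4 = 1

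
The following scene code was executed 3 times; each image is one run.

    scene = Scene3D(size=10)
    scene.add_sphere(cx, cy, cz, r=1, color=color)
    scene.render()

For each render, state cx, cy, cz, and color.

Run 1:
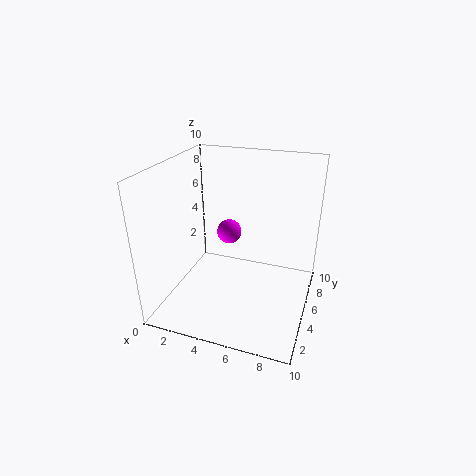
cx = 3
cy = 8.5
cz = 3.5
color = 'magenta'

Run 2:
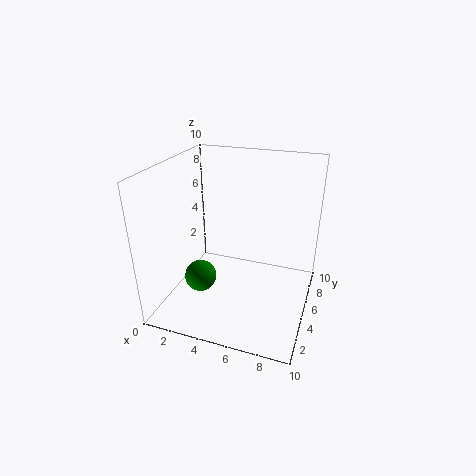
cx = 3.5
cy = 2
cz = 3.5
color = 'green'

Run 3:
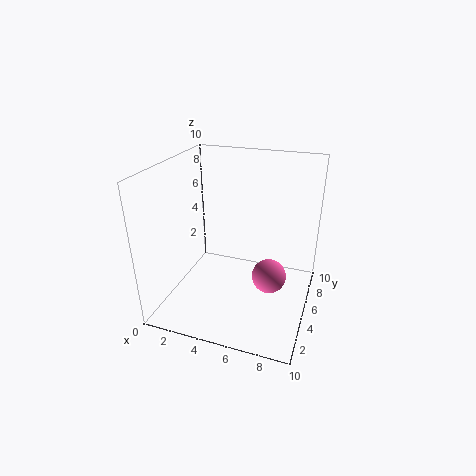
cx = 8
cy = 2
cz = 4.5
color = 'hotpink'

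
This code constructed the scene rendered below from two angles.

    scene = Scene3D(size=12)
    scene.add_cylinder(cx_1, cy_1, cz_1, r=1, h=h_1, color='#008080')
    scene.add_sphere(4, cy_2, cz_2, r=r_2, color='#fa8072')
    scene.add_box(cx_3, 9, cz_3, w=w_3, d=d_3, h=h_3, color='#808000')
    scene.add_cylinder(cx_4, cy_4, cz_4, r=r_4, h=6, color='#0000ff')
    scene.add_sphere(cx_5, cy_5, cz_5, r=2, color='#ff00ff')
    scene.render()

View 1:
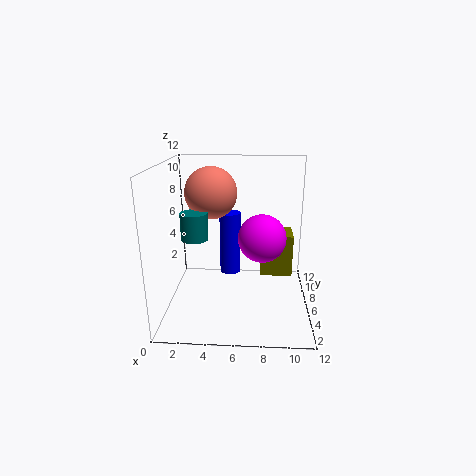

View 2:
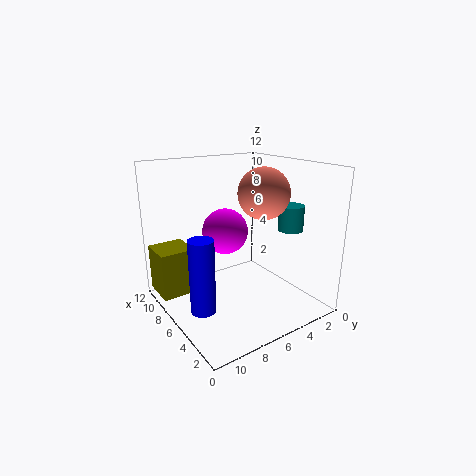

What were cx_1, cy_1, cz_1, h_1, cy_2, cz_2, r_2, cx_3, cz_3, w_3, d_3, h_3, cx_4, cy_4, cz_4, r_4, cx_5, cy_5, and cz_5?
cx_1 = 3
cy_1 = 3
cz_1 = 7
h_1 = 2
cy_2 = 5
cz_2 = 10
r_2 = 2
cx_3 = 8
cz_3 = 1
w_3 = 3
d_3 = 3
h_3 = 4
cx_4 = 5
cy_4 = 10
cz_4 = 1
r_4 = 1
cx_5 = 8
cy_5 = 6
cz_5 = 6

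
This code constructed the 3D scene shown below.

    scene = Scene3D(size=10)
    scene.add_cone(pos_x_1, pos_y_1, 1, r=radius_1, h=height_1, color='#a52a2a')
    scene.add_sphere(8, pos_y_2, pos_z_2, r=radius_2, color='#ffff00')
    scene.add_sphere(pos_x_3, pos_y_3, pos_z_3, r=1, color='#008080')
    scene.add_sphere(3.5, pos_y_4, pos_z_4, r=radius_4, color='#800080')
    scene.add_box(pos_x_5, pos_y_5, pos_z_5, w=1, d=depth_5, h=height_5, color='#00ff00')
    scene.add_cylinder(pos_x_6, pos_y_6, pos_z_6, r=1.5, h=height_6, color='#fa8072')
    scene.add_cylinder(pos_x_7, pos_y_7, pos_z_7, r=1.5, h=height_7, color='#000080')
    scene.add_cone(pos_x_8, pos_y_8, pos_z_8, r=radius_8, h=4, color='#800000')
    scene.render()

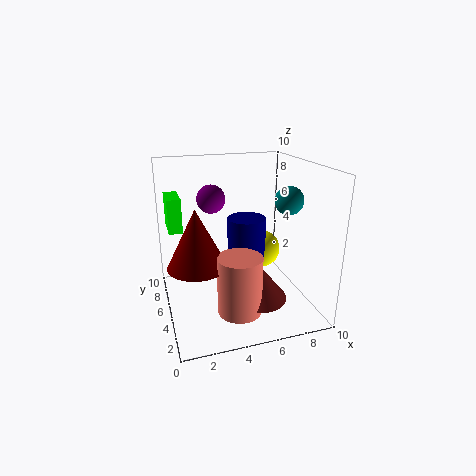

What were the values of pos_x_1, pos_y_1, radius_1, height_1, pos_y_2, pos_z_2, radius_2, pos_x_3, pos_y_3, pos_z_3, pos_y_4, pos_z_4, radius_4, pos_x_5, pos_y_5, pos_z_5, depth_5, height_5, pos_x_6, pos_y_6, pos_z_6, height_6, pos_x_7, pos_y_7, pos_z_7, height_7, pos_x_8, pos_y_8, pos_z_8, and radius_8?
pos_x_1 = 6
pos_y_1 = 3.5
radius_1 = 2
height_1 = 2.5
pos_y_2 = 8
pos_z_2 = 2.5
radius_2 = 1.5
pos_x_3 = 8.5
pos_y_3 = 4.5
pos_z_3 = 7.5
pos_y_4 = 6.5
pos_z_4 = 7.5
radius_4 = 1
pos_x_5 = 0.5
pos_y_5 = 7
pos_z_5 = 5
depth_5 = 2.5
height_5 = 2.5
pos_x_6 = 4.5
pos_y_6 = 3
pos_z_6 = 0.5
height_6 = 4
pos_x_7 = 6.5
pos_y_7 = 7.5
pos_z_7 = 2
height_7 = 3.5
pos_x_8 = 2
pos_y_8 = 4.5
pos_z_8 = 3.5
radius_8 = 2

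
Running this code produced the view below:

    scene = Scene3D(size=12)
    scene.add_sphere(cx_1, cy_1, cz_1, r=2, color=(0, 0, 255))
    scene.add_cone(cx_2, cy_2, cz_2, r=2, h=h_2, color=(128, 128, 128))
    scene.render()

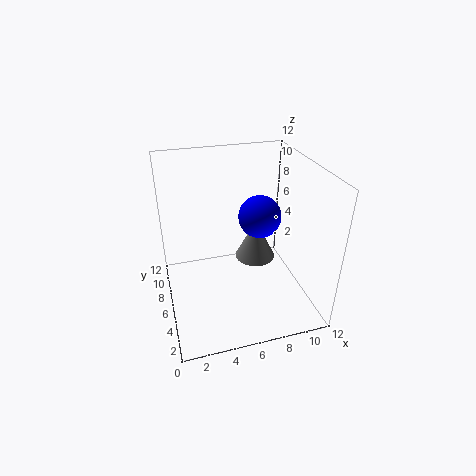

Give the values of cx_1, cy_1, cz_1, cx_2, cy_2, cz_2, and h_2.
cx_1 = 9, cy_1 = 9, cz_1 = 6, cx_2 = 9, cy_2 = 10, cz_2 = 1, h_2 = 4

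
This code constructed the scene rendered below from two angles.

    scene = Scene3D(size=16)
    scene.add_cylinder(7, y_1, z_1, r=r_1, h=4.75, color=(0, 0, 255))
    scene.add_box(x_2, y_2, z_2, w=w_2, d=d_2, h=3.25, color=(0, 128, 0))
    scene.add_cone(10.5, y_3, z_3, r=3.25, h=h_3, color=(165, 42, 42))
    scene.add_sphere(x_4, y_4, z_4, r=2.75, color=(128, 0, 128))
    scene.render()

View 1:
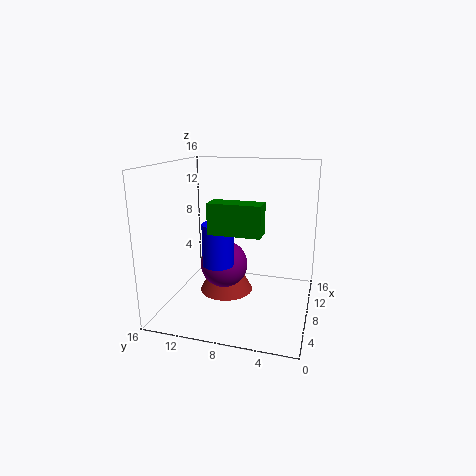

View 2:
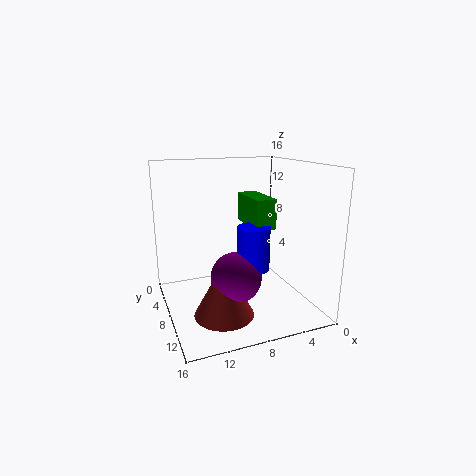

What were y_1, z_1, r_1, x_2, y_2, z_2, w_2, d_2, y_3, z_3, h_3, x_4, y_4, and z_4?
y_1 = 10
z_1 = 5
r_1 = 1.75
x_2 = 4.5
y_2 = 4.75
z_2 = 9.25
w_2 = 2.25
d_2 = 5.5
y_3 = 10.25
z_3 = 0.25
h_3 = 6
x_4 = 9
y_4 = 10
z_4 = 4.25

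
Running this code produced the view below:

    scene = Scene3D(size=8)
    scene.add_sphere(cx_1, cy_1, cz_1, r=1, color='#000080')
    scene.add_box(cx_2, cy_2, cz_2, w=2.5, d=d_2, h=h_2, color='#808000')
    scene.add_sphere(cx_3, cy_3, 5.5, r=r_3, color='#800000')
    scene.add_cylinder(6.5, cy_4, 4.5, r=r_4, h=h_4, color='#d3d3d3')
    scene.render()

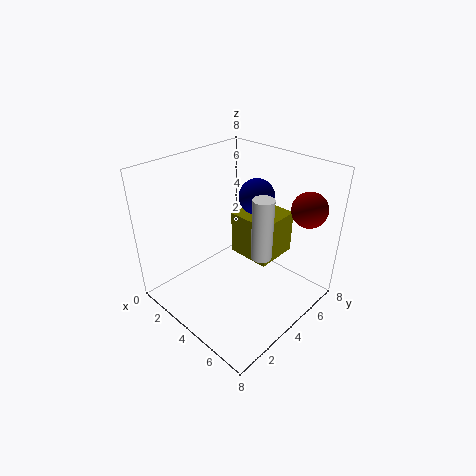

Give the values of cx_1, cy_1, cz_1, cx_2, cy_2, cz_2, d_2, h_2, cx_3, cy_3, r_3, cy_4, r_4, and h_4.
cx_1 = 4
cy_1 = 5.5
cz_1 = 6
cx_2 = 3
cy_2 = 4.5
cz_2 = 2.5
d_2 = 2.5
h_2 = 2.5
cx_3 = 6.5
cy_3 = 7
r_3 = 1
cy_4 = 3
r_4 = 0.5
h_4 = 3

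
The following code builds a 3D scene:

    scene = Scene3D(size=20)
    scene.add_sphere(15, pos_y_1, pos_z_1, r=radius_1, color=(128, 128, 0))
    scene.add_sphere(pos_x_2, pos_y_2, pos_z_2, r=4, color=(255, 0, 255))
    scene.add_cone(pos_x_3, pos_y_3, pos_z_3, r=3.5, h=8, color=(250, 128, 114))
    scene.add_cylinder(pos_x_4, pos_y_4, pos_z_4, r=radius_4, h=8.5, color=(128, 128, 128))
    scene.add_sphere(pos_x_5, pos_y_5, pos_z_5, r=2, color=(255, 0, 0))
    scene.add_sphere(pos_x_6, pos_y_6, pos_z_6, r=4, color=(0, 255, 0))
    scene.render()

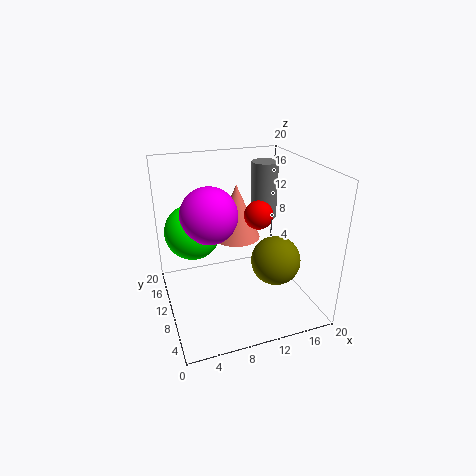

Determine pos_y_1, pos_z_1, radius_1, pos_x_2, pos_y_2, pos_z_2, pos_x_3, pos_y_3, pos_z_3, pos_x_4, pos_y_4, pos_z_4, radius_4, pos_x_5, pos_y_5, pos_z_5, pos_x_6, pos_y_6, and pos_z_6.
pos_y_1 = 8
pos_z_1 = 6.5
radius_1 = 3.5
pos_x_2 = 6.5
pos_y_2 = 12
pos_z_2 = 13
pos_x_3 = 11
pos_y_3 = 13.5
pos_z_3 = 8.5
pos_x_4 = 16
pos_y_4 = 15
pos_z_4 = 10.5
radius_4 = 2
pos_x_5 = 13
pos_y_5 = 10
pos_z_5 = 13
pos_x_6 = 4.5
pos_y_6 = 14
pos_z_6 = 10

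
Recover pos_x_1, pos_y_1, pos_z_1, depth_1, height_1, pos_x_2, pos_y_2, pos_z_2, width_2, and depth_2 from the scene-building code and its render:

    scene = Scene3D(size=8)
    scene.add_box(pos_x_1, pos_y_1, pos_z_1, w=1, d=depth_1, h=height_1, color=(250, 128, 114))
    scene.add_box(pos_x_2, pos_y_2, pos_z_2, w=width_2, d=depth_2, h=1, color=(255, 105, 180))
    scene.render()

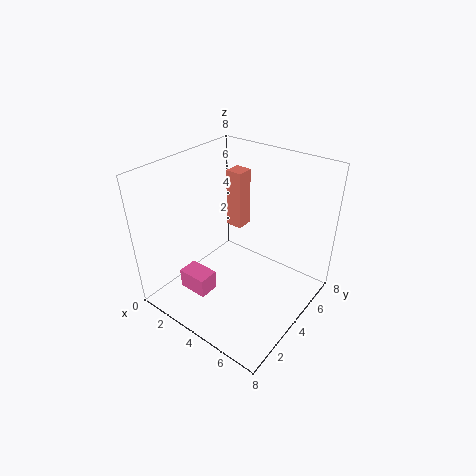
pos_x_1 = 2, pos_y_1 = 5.5, pos_z_1 = 3.5, depth_1 = 1, height_1 = 3.5, pos_x_2 = 3, pos_y_2 = 0.5, pos_z_2 = 2.5, width_2 = 1.5, depth_2 = 1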